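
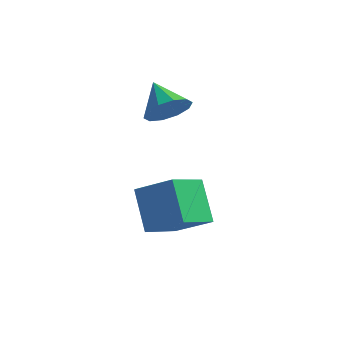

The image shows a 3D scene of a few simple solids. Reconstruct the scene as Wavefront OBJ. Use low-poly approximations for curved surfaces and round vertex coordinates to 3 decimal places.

v -1.268 2.161 -1.096
v -0.891 1.748 -0.16
v -2.272 3.219 -0.224
v -0.496 2.266 -0.334
v -0.396 2.743 -0.798
v -0.629 2.999 -1.376
v -1.106 2.934 -1.847
v -1.645 2.574 -2.032
v -2.039 2.056 -1.859
v -2.139 1.579 -1.394
v -1.906 1.323 -0.816
v -1.429 1.388 -0.345
v -0.533 -0.554 -4.005
v -1.233 -2.235 -3
v 1.07 -0.625 -3.007
v 0.37 -2.306 -2.002
v 0.33 -1.794 -5.478
v -0.37 -3.475 -4.473
v 1.933 -1.865 -4.48
v 1.233 -3.546 -3.475
f 2 1 4
f 2 4 3
f 4 1 5
f 4 5 3
f 5 1 6
f 5 6 3
f 6 1 7
f 6 7 3
f 7 1 8
f 7 8 3
f 8 1 9
f 8 9 3
f 9 1 10
f 9 10 3
f 10 1 11
f 10 11 3
f 11 1 12
f 11 12 3
f 12 1 2
f 12 2 3
f 14 16 13
f 17 14 13
f 13 16 15
f 15 17 13
f 14 20 16
f 18 14 17
f 18 20 14
f 16 20 15
f 19 17 15
f 15 20 19
f 19 18 17
f 20 18 19



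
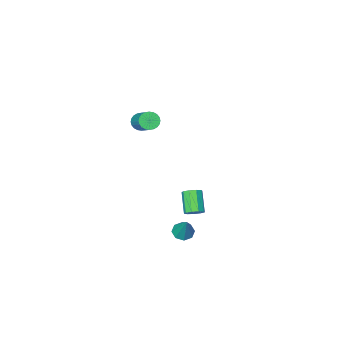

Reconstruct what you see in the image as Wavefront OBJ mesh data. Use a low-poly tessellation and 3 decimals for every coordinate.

v -0.717 -1.217 -4.277
v -0.128 -1.253 -4.056
v -0.594 -2.3 -2.983
v -1.183 -2.263 -3.203
v -0.344 -0.944 -3.849
v -0.81 -1.99 -2.775
v -0.735 -0.762 -3.841
v -1.201 -1.809 -2.768
v -1.117 -0.793 -4.037
v -1.583 -1.84 -2.964
v -1.312 -1.022 -4.345
v -1.778 -2.069 -3.272
v -1.229 -1.342 -4.622
v -1.695 -2.389 -3.548
v -0.906 -1.604 -4.736
v -1.372 -2.65 -3.663
v -0.495 -1.684 -4.636
v -0.961 -2.731 -3.563
v -0.187 -1.546 -4.367
v -0.653 -2.592 -3.294
v 0.848 0.067 -4.418
v 1.48 0.245 -4.629
v 1.132 0.933 -2.842
v 1.115 0.603 -4.761
v 0.593 0.647 -4.691
v 0.221 0.351 -4.461
v 0.216 -0.112 -4.206
v 0.582 -0.469 -4.075
v 1.103 -0.513 -4.144
v 1.476 -0.217 -4.374
v 1.485 -3.617 3.289
v 1.887 -3.381 2.85
v 2.296 -1.728 4.112
v 1.895 -1.963 4.551
v 1.671 -3.275 2.781
v 2.081 -1.622 4.043
v 1.428 -3.221 2.789
v 1.837 -1.568 4.052
v 1.193 -3.227 2.874
v 1.602 -1.574 4.136
v 1.002 -3.293 3.021
v 1.412 -1.639 4.284
v 0.885 -3.407 3.21
v 1.295 -1.754 4.472
v 0.86 -3.554 3.41
v 1.27 -1.901 4.673
v 0.929 -3.71 3.592
v 1.339 -2.057 4.855
v 1.084 -3.852 3.728
v 1.493 -2.199 4.99
v 1.299 -3.958 3.797
v 1.709 -2.305 5.059
v 1.543 -4.012 3.788
v 1.952 -2.359 5.051
v 1.778 -4.006 3.704
v 2.187 -2.353 4.966
v 1.968 -3.941 3.556
v 2.378 -2.287 4.819
v 2.085 -3.826 3.368
v 2.495 -2.173 4.63
v 2.11 -3.679 3.167
v 2.52 -2.026 4.43
v 2.041 -3.523 2.985
v 2.451 -1.87 4.248
f 2 1 5
f 2 5 3
f 3 5 6
f 3 6 4
f 5 1 7
f 5 7 6
f 6 7 8
f 6 8 4
f 7 1 9
f 7 9 8
f 8 9 10
f 8 10 4
f 9 1 11
f 9 11 10
f 10 11 12
f 10 12 4
f 11 1 13
f 11 13 12
f 12 13 14
f 12 14 4
f 13 1 15
f 13 15 14
f 14 15 16
f 14 16 4
f 15 1 17
f 15 17 16
f 16 17 18
f 16 18 4
f 17 1 19
f 17 19 18
f 18 19 20
f 18 20 4
f 19 1 2
f 19 2 20
f 20 2 3
f 20 3 4
f 22 21 24
f 22 24 23
f 24 21 25
f 24 25 23
f 25 21 26
f 25 26 23
f 26 21 27
f 26 27 23
f 27 21 28
f 27 28 23
f 28 21 29
f 28 29 23
f 29 21 30
f 29 30 23
f 30 21 22
f 30 22 23
f 32 31 35
f 32 35 33
f 33 35 36
f 33 36 34
f 35 31 37
f 35 37 36
f 36 37 38
f 36 38 34
f 37 31 39
f 37 39 38
f 38 39 40
f 38 40 34
f 39 31 41
f 39 41 40
f 40 41 42
f 40 42 34
f 41 31 43
f 41 43 42
f 42 43 44
f 42 44 34
f 43 31 45
f 43 45 44
f 44 45 46
f 44 46 34
f 45 31 47
f 45 47 46
f 46 47 48
f 46 48 34
f 47 31 49
f 47 49 48
f 48 49 50
f 48 50 34
f 49 31 51
f 49 51 50
f 50 51 52
f 50 52 34
f 51 31 53
f 51 53 52
f 52 53 54
f 52 54 34
f 53 31 55
f 53 55 54
f 54 55 56
f 54 56 34
f 55 31 57
f 55 57 56
f 56 57 58
f 56 58 34
f 57 31 59
f 57 59 58
f 58 59 60
f 58 60 34
f 59 31 61
f 59 61 60
f 60 61 62
f 60 62 34
f 61 31 63
f 61 63 62
f 62 63 64
f 62 64 34
f 63 31 32
f 63 32 64
f 64 32 33
f 64 33 34



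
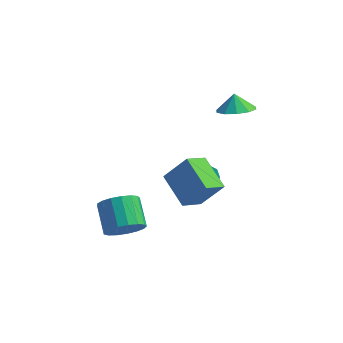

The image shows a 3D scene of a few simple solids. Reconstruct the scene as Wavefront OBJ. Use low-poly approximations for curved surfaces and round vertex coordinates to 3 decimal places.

v 3.583 -3.328 -0.608
v 2.195 -2.117 0.198
v 4.152 -2.227 -1.281
v 2.765 -1.017 -0.475
v 4.675 -3.023 0.815
v 3.288 -1.813 1.621
v 5.245 -1.923 0.142
v 3.857 -0.712 0.948
v 2.607 0.422 -1.681
v 3.036 0.63 -2.299
v 4.282 -0.094 -1.676
v 3.853 -0.302 -1.059
v 3.066 1.006 -1.921
v 4.312 0.281 -1.298
v 2.881 1.108 -1.431
v 4.127 0.384 -0.808
v 2.568 0.89 -1.058
v 3.814 0.166 -0.436
v 2.273 0.453 -0.977
v 3.519 -0.272 -0.355
v 2.134 0.001 -1.225
v 3.381 -0.723 -0.603
v 2.217 -0.254 -1.687
v 3.463 -0.978 -1.064
v 2.482 -0.192 -2.146
v 3.728 -0.916 -1.523
v 2.806 0.157 -2.387
v 4.052 -0.567 -1.765
v 0.508 -3.044 -3.747
v 0.86 -3.505 -2.824
v 0.044 -2.257 -1.89
v -0.308 -1.796 -2.813
v 1.237 -3.167 -2.947
v 0.422 -1.918 -2.012
v 1.448 -2.8 -3.252
v 0.632 -1.552 -2.318
v 1.443 -2.49 -3.672
v 0.628 -1.241 -2.737
v 1.224 -2.306 -4.108
v 0.409 -1.058 -3.174
v 0.841 -2.292 -4.462
v 0.025 -1.043 -3.528
v 0.382 -2.45 -4.652
v -0.434 -1.201 -3.718
v -0.049 -2.744 -4.635
v -0.865 -1.495 -3.7
v -0.352 -3.107 -4.414
v -1.168 -1.858 -3.48
v -0.458 -3.455 -4.041
v -1.274 -2.207 -3.107
v -0.343 -3.71 -3.6
v -1.158 -2.461 -2.666
v -0.033 -3.812 -3.193
v -0.848 -2.563 -2.259
v 0.401 -3.738 -2.913
v -0.415 -2.489 -1.979
v 4.082 3.62 1.258
v 5.101 3.711 1.496
v 3.838 4 2.162
v 4.911 4.262 1.212
v 4.405 4.569 0.946
v 3.775 4.513 0.799
v 3.263 4.115 0.828
v 3.063 3.529 1.021
v 3.253 2.977 1.305
v 3.76 2.671 1.571
v 4.389 2.727 1.718
v 4.902 3.124 1.689
f 2 4 1
f 5 2 1
f 1 4 3
f 3 5 1
f 2 8 4
f 6 2 5
f 6 8 2
f 4 8 3
f 7 5 3
f 3 8 7
f 7 6 5
f 8 6 7
f 10 9 13
f 10 13 11
f 11 13 14
f 11 14 12
f 13 9 15
f 13 15 14
f 14 15 16
f 14 16 12
f 15 9 17
f 15 17 16
f 16 17 18
f 16 18 12
f 17 9 19
f 17 19 18
f 18 19 20
f 18 20 12
f 19 9 21
f 19 21 20
f 20 21 22
f 20 22 12
f 21 9 23
f 21 23 22
f 22 23 24
f 22 24 12
f 23 9 25
f 23 25 24
f 24 25 26
f 24 26 12
f 25 9 27
f 25 27 26
f 26 27 28
f 26 28 12
f 27 9 10
f 27 10 28
f 28 10 11
f 28 11 12
f 30 29 33
f 30 33 31
f 31 33 34
f 31 34 32
f 33 29 35
f 33 35 34
f 34 35 36
f 34 36 32
f 35 29 37
f 35 37 36
f 36 37 38
f 36 38 32
f 37 29 39
f 37 39 38
f 38 39 40
f 38 40 32
f 39 29 41
f 39 41 40
f 40 41 42
f 40 42 32
f 41 29 43
f 41 43 42
f 42 43 44
f 42 44 32
f 43 29 45
f 43 45 44
f 44 45 46
f 44 46 32
f 45 29 47
f 45 47 46
f 46 47 48
f 46 48 32
f 47 29 49
f 47 49 48
f 48 49 50
f 48 50 32
f 49 29 51
f 49 51 50
f 50 51 52
f 50 52 32
f 51 29 53
f 51 53 52
f 52 53 54
f 52 54 32
f 53 29 55
f 53 55 54
f 54 55 56
f 54 56 32
f 55 29 30
f 55 30 56
f 56 30 31
f 56 31 32
f 58 57 60
f 58 60 59
f 60 57 61
f 60 61 59
f 61 57 62
f 61 62 59
f 62 57 63
f 62 63 59
f 63 57 64
f 63 64 59
f 64 57 65
f 64 65 59
f 65 57 66
f 65 66 59
f 66 57 67
f 66 67 59
f 67 57 68
f 67 68 59
f 68 57 58
f 68 58 59



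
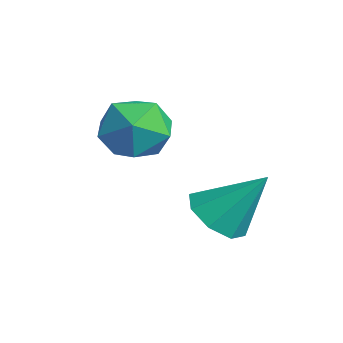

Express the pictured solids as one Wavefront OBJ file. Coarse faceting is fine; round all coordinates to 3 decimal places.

v 0.178 3.633 -4.208
v 0.697 3.279 -4.163
v 0.582 4.347 -3.252
v 0.753 3.651 -4.464
v 0.473 4.012 -4.616
v 0.019 4.152 -4.528
v -0.341 3.987 -4.253
v -0.397 3.615 -3.952
v -0.117 3.254 -3.8
v 0.337 3.114 -3.888
v -1.573 3.479 -2.792
v -1.312 3.111 -2.197
v -1.588 2.449 -3.423
v -1.327 2.081 -2.828
v -2.02 2.357 -2.821
v -2.011 2.994 -2.432
v -0.889 2.566 -3.188
v -0.88 3.203 -2.799
v -0.889 2.547 -2.442
v -1.589 2.418 -2.215
v -1.311 3.142 -3.405
v -2.011 3.013 -3.178
f 2 1 4
f 2 4 3
f 4 1 5
f 4 5 3
f 5 1 6
f 5 6 3
f 6 1 7
f 6 7 3
f 7 1 8
f 7 8 3
f 8 1 9
f 8 9 3
f 9 1 10
f 9 10 3
f 10 1 2
f 10 2 3
f 11 22 16
f 11 16 12
f 11 12 18
f 11 18 21
f 11 21 22
f 12 16 20
f 16 22 15
f 22 21 13
f 21 18 17
f 18 12 19
f 14 20 15
f 14 15 13
f 14 13 17
f 14 17 19
f 14 19 20
f 15 20 16
f 13 15 22
f 17 13 21
f 19 17 18
f 20 19 12



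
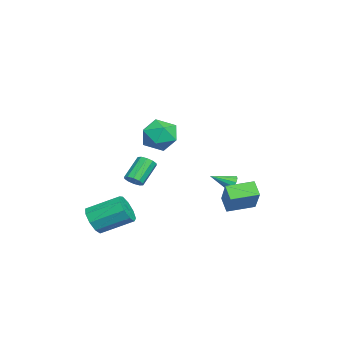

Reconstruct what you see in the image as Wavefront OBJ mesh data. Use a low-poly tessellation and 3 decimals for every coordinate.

v -1.778 -2.481 -2.372
v -1.327 -2.104 -2.174
v -2.392 -1.462 -0.971
v -2.842 -1.839 -1.168
v -1.524 -1.92 -2.447
v -2.589 -1.278 -1.243
v -1.818 -1.951 -2.69
v -2.883 -1.309 -1.487
v -2.097 -2.184 -2.812
v -3.161 -1.542 -1.609
v -2.254 -2.531 -2.766
v -3.318 -1.889 -1.563
v -2.228 -2.858 -2.569
v -3.293 -2.216 -1.366
v -2.031 -3.042 -2.297
v -3.096 -2.4 -1.093
v -1.737 -3.011 -2.053
v -2.802 -2.369 -0.85
v -1.459 -2.778 -1.931
v -2.523 -2.136 -0.728
v -1.302 -2.431 -1.977
v -2.366 -1.789 -0.774
v 1.76 0.302 3.179
v 2.786 -0.257 3.327
v 1.334 -0.863 1.733
v 2.36 -1.422 1.881
v 1.512 -1.523 2.692
v 1.775 -0.803 3.586
v 2.345 -0.317 1.474
v 2.608 0.403 2.368
v 3.147 -0.64 2.273
v 2.633 -1.385 3.026
v 1.487 0.265 2.034
v 0.973 -0.48 2.787
v 3.563 -3.985 -3.413
v 4.13 -4.311 -2.711
v 4.023 -2.462 -1.764
v 3.457 -2.135 -2.467
v 4.495 -4.046 -3.188
v 4.388 -2.197 -2.242
v 4.423 -3.752 -3.771
v 4.317 -1.903 -2.825
v 3.95 -3.567 -4.186
v 3.843 -1.718 -3.24
v 3.295 -3.577 -4.24
v 3.189 -1.728 -3.294
v 2.766 -3.778 -3.907
v 2.66 -1.929 -2.961
v 2.61 -4.076 -3.342
v 2.504 -2.226 -2.396
v 2.9 -4.331 -2.811
v 2.794 -2.481 -1.865
v 3.5 -4.424 -2.562
v 3.394 -2.575 -1.616
v -2.658 3.044 -2.663
v -2.153 3.014 -2.967
v -2.342 1.796 -2.017
v -2.084 3.177 -2.686
v -2.196 3.298 -2.397
v -2.455 3.338 -2.193
v -2.779 3.285 -2.138
v -3.064 3.155 -2.249
v -3.22 2.99 -2.492
v -3.198 2.842 -2.789
v -3.004 2.758 -3.046
v -2.7 2.765 -3.181
v -2.383 2.86 -3.152
v -1.274 2.528 -3.328
v 0.196 2.856 -1.821
v -1.841 4.095 -3.115
v -0.371 4.423 -1.608
v -0.589 2.877 -4.072
v 0.881 3.205 -2.565
v -1.156 4.444 -3.859
v 0.314 4.772 -2.352
f 2 1 5
f 2 5 3
f 3 5 6
f 3 6 4
f 5 1 7
f 5 7 6
f 6 7 8
f 6 8 4
f 7 1 9
f 7 9 8
f 8 9 10
f 8 10 4
f 9 1 11
f 9 11 10
f 10 11 12
f 10 12 4
f 11 1 13
f 11 13 12
f 12 13 14
f 12 14 4
f 13 1 15
f 13 15 14
f 14 15 16
f 14 16 4
f 15 1 17
f 15 17 16
f 16 17 18
f 16 18 4
f 17 1 19
f 17 19 18
f 18 19 20
f 18 20 4
f 19 1 21
f 19 21 20
f 20 21 22
f 20 22 4
f 21 1 2
f 21 2 22
f 22 2 3
f 22 3 4
f 23 34 28
f 23 28 24
f 23 24 30
f 23 30 33
f 23 33 34
f 24 28 32
f 28 34 27
f 34 33 25
f 33 30 29
f 30 24 31
f 26 32 27
f 26 27 25
f 26 25 29
f 26 29 31
f 26 31 32
f 27 32 28
f 25 27 34
f 29 25 33
f 31 29 30
f 32 31 24
f 36 35 39
f 36 39 37
f 37 39 40
f 37 40 38
f 39 35 41
f 39 41 40
f 40 41 42
f 40 42 38
f 41 35 43
f 41 43 42
f 42 43 44
f 42 44 38
f 43 35 45
f 43 45 44
f 44 45 46
f 44 46 38
f 45 35 47
f 45 47 46
f 46 47 48
f 46 48 38
f 47 35 49
f 47 49 48
f 48 49 50
f 48 50 38
f 49 35 51
f 49 51 50
f 50 51 52
f 50 52 38
f 51 35 53
f 51 53 52
f 52 53 54
f 52 54 38
f 53 35 36
f 53 36 54
f 54 36 37
f 54 37 38
f 56 55 58
f 56 58 57
f 58 55 59
f 58 59 57
f 59 55 60
f 59 60 57
f 60 55 61
f 60 61 57
f 61 55 62
f 61 62 57
f 62 55 63
f 62 63 57
f 63 55 64
f 63 64 57
f 64 55 65
f 64 65 57
f 65 55 66
f 65 66 57
f 66 55 67
f 66 67 57
f 67 55 56
f 67 56 57
f 69 71 68
f 72 69 68
f 68 71 70
f 70 72 68
f 69 75 71
f 73 69 72
f 73 75 69
f 71 75 70
f 74 72 70
f 70 75 74
f 74 73 72
f 75 73 74



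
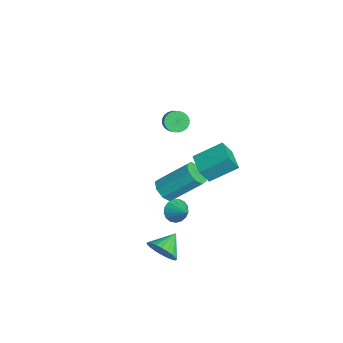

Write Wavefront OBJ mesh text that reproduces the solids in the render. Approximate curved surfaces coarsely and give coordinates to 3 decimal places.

v 2.667 -3.594 -0.068
v 3.091 -3.701 -0.628
v 3.633 -3.206 0.588
v 2.987 -3.38 -0.665
v 2.81 -3.108 -0.565
v 2.6 -2.947 -0.352
v 2.405 -2.934 -0.073
v 2.271 -3.073 0.206
v 2.228 -3.331 0.423
v 2.285 -3.649 0.528
v 2.43 -3.955 0.495
v 2.629 -4.178 0.334
v 2.837 -4.267 0.081
v 3.006 -4.202 -0.207
v 3.098 -3.998 -0.462
v -4.41 -2.056 0.737
v -3.974 -2.06 0.215
v -3.154 -2.109 0.901
v -3.59 -2.104 1.423
v -3.997 -1.8 0.261
v -3.177 -1.849 0.947
v -4.083 -1.579 0.38
v -3.263 -1.627 1.065
v -4.219 -1.43 0.552
v -3.398 -1.479 1.238
v -4.383 -1.376 0.753
v -3.563 -1.425 1.439
v -4.552 -1.426 0.952
v -3.732 -1.475 1.637
v -4.699 -1.572 1.118
v -3.879 -1.621 1.803
v -4.803 -1.791 1.226
v -3.982 -1.84 1.911
v -4.846 -2.051 1.259
v -4.026 -2.1 1.945
v -4.823 -2.311 1.213
v -4.003 -2.36 1.899
v -4.737 -2.533 1.095
v -3.917 -2.581 1.78
v -4.602 -2.681 0.922
v -3.781 -2.73 1.608
v -4.437 -2.735 0.721
v -3.617 -2.784 1.407
v -4.268 -2.685 0.523
v -3.448 -2.734 1.208
v -4.121 -2.539 0.357
v -3.301 -2.588 1.042
v -4.018 -2.32 0.249
v -3.197 -2.369 0.934
v 2.921 -4.414 -3.066
v 3.388 -4.515 -2.28
v 2.159 -3.486 -2.494
v 3.579 -4.258 -2.442
v 3.67 -4.025 -2.699
v 3.647 -3.851 -3.012
v 3.513 -3.762 -3.334
v 3.289 -3.773 -3.614
v 3.01 -3.882 -3.811
v 2.717 -4.071 -3.895
v 2.454 -4.313 -3.852
v 2.264 -4.57 -3.69
v 2.173 -4.803 -3.433
v 2.196 -4.977 -3.119
v 2.329 -5.065 -2.798
v 2.553 -5.054 -2.518
v 2.833 -4.946 -2.321
v 3.126 -4.756 -2.237
v 0.537 -3.715 -0.329
v 1.245 -3.97 -0.225
v 1.612 -2.359 1.214
v 0.903 -2.105 1.109
v 1.21 -3.579 -0.654
v 1.577 -1.968 0.784
v 0.781 -3.268 -0.893
v 1.147 -1.657 0.546
v 0.208 -3.219 -0.801
v 0.575 -1.608 0.637
v -0.172 -3.461 -0.434
v 0.195 -1.85 1.005
v -0.137 -3.852 -0.004
v 0.23 -2.241 1.434
v 0.293 -4.163 0.234
v 0.659 -2.552 1.673
v 0.865 -4.212 0.143
v 1.232 -2.601 1.581
v 2.305 -2.163 3.016
v 2.403 -2.692 3.941
v 2.363 -0.668 3.865
v 2.462 -1.198 4.79
v 3.598 -2.142 2.89
v 3.697 -2.672 3.815
v 3.657 -0.648 3.739
v 3.755 -1.177 4.664
f 2 1 4
f 2 4 3
f 4 1 5
f 4 5 3
f 5 1 6
f 5 6 3
f 6 1 7
f 6 7 3
f 7 1 8
f 7 8 3
f 8 1 9
f 8 9 3
f 9 1 10
f 9 10 3
f 10 1 11
f 10 11 3
f 11 1 12
f 11 12 3
f 12 1 13
f 12 13 3
f 13 1 14
f 13 14 3
f 14 1 15
f 14 15 3
f 15 1 2
f 15 2 3
f 17 16 20
f 17 20 18
f 18 20 21
f 18 21 19
f 20 16 22
f 20 22 21
f 21 22 23
f 21 23 19
f 22 16 24
f 22 24 23
f 23 24 25
f 23 25 19
f 24 16 26
f 24 26 25
f 25 26 27
f 25 27 19
f 26 16 28
f 26 28 27
f 27 28 29
f 27 29 19
f 28 16 30
f 28 30 29
f 29 30 31
f 29 31 19
f 30 16 32
f 30 32 31
f 31 32 33
f 31 33 19
f 32 16 34
f 32 34 33
f 33 34 35
f 33 35 19
f 34 16 36
f 34 36 35
f 35 36 37
f 35 37 19
f 36 16 38
f 36 38 37
f 37 38 39
f 37 39 19
f 38 16 40
f 38 40 39
f 39 40 41
f 39 41 19
f 40 16 42
f 40 42 41
f 41 42 43
f 41 43 19
f 42 16 44
f 42 44 43
f 43 44 45
f 43 45 19
f 44 16 46
f 44 46 45
f 45 46 47
f 45 47 19
f 46 16 48
f 46 48 47
f 47 48 49
f 47 49 19
f 48 16 17
f 48 17 49
f 49 17 18
f 49 18 19
f 51 50 53
f 51 53 52
f 53 50 54
f 53 54 52
f 54 50 55
f 54 55 52
f 55 50 56
f 55 56 52
f 56 50 57
f 56 57 52
f 57 50 58
f 57 58 52
f 58 50 59
f 58 59 52
f 59 50 60
f 59 60 52
f 60 50 61
f 60 61 52
f 61 50 62
f 61 62 52
f 62 50 63
f 62 63 52
f 63 50 64
f 63 64 52
f 64 50 65
f 64 65 52
f 65 50 66
f 65 66 52
f 66 50 67
f 66 67 52
f 67 50 51
f 67 51 52
f 69 68 72
f 69 72 70
f 70 72 73
f 70 73 71
f 72 68 74
f 72 74 73
f 73 74 75
f 73 75 71
f 74 68 76
f 74 76 75
f 75 76 77
f 75 77 71
f 76 68 78
f 76 78 77
f 77 78 79
f 77 79 71
f 78 68 80
f 78 80 79
f 79 80 81
f 79 81 71
f 80 68 82
f 80 82 81
f 81 82 83
f 81 83 71
f 82 68 84
f 82 84 83
f 83 84 85
f 83 85 71
f 84 68 69
f 84 69 85
f 85 69 70
f 85 70 71
f 87 89 86
f 90 87 86
f 86 89 88
f 88 90 86
f 87 93 89
f 91 87 90
f 91 93 87
f 89 93 88
f 92 90 88
f 88 93 92
f 92 91 90
f 93 91 92



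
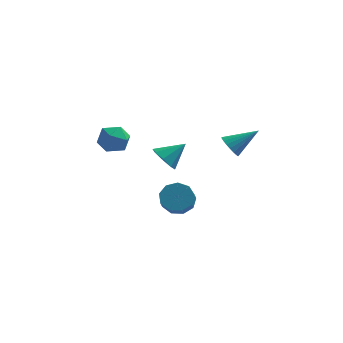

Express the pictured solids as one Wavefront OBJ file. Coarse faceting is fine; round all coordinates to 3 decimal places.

v -0.708 1.05 -3.134
v 0.135 1.174 -3.019
v 0.151 0.435 -2.331
v -0.692 0.31 -2.446
v -0.171 1.513 -2.648
v -0.155 0.774 -1.96
v -0.728 1.635 -2.504
v -0.712 0.896 -1.816
v -1.276 1.483 -2.655
v -1.26 0.744 -1.967
v -1.558 1.128 -3.03
v -1.542 0.389 -2.342
v -1.442 0.737 -3.454
v -1.427 -0.003 -2.766
v -0.983 0.491 -3.728
v -0.967 -0.248 -3.04
v -0.395 0.508 -3.724
v -0.379 -0.232 -3.036
v 0.047 0.777 -3.444
v 0.062 0.038 -2.756
v 1.973 -1.623 2.285
v 2.303 -1.457 1.738
v 3.227 -1.177 3.175
v 2.175 -1.222 1.801
v 2.012 -1.057 1.948
v 1.842 -0.99 2.153
v 1.695 -1.032 2.381
v 1.597 -1.176 2.592
v 1.563 -1.398 2.751
v 1.6 -1.658 2.829
v 1.702 -1.913 2.813
v 1.851 -2.117 2.706
v 2.021 -2.236 2.526
v 2.182 -2.249 2.305
v 2.308 -2.153 2.08
v 2.376 -1.966 1.891
v 2.374 -1.72 1.77
v -4.461 1.854 1.133
v -3.957 2.513 0.773
v -3.843 0.887 0.227
v -3.339 1.546 -0.133
v -3.186 1.272 0.715
v -3.569 1.87 1.275
v -4.231 1.53 -0.275
v -4.614 2.128 0.285
v -3.815 2.313 -0.097
v -3.169 2.153 0.515
v -4.631 1.247 0.485
v -3.985 1.087 1.097
v -1.349 0.633 -0.09
v -0.784 0.37 -0.592
v -0.371 1.127 0.75
v -0.964 0.942 -0.72
v -1.368 1.333 -0.478
v -1.762 1.314 -0.009
v -1.913 0.896 0.413
v -1.734 0.325 0.54
v -1.329 -0.066 0.298
v -0.936 -0.047 -0.171
f 2 1 5
f 2 5 3
f 3 5 6
f 3 6 4
f 5 1 7
f 5 7 6
f 6 7 8
f 6 8 4
f 7 1 9
f 7 9 8
f 8 9 10
f 8 10 4
f 9 1 11
f 9 11 10
f 10 11 12
f 10 12 4
f 11 1 13
f 11 13 12
f 12 13 14
f 12 14 4
f 13 1 15
f 13 15 14
f 14 15 16
f 14 16 4
f 15 1 17
f 15 17 16
f 16 17 18
f 16 18 4
f 17 1 19
f 17 19 18
f 18 19 20
f 18 20 4
f 19 1 2
f 19 2 20
f 20 2 3
f 20 3 4
f 22 21 24
f 22 24 23
f 24 21 25
f 24 25 23
f 25 21 26
f 25 26 23
f 26 21 27
f 26 27 23
f 27 21 28
f 27 28 23
f 28 21 29
f 28 29 23
f 29 21 30
f 29 30 23
f 30 21 31
f 30 31 23
f 31 21 32
f 31 32 23
f 32 21 33
f 32 33 23
f 33 21 34
f 33 34 23
f 34 21 35
f 34 35 23
f 35 21 36
f 35 36 23
f 36 21 37
f 36 37 23
f 37 21 22
f 37 22 23
f 38 49 43
f 38 43 39
f 38 39 45
f 38 45 48
f 38 48 49
f 39 43 47
f 43 49 42
f 49 48 40
f 48 45 44
f 45 39 46
f 41 47 42
f 41 42 40
f 41 40 44
f 41 44 46
f 41 46 47
f 42 47 43
f 40 42 49
f 44 40 48
f 46 44 45
f 47 46 39
f 51 50 53
f 51 53 52
f 53 50 54
f 53 54 52
f 54 50 55
f 54 55 52
f 55 50 56
f 55 56 52
f 56 50 57
f 56 57 52
f 57 50 58
f 57 58 52
f 58 50 59
f 58 59 52
f 59 50 51
f 59 51 52



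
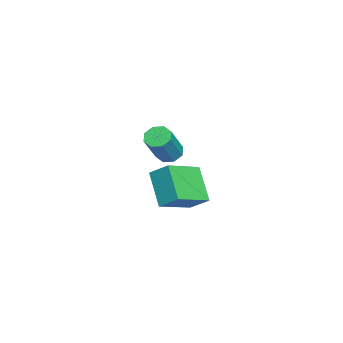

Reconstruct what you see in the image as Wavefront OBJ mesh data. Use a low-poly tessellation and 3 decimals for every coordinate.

v 1.655 4.154 0.004
v 0.361 3.52 1.419
v 2.004 5.068 0.733
v 0.71 4.434 2.148
v 3.13 2.946 0.812
v 1.836 2.312 2.227
v 3.479 3.86 1.541
v 2.185 3.226 2.956
v -3.733 2.427 0.68
v -3.175 2.732 0.341
v -1.95 2.338 2.001
v -2.507 2.033 2.34
v -3.464 3.094 0.64
v -2.239 2.7 2.3
v -3.91 3.065 0.963
v -2.685 2.671 2.622
v -4.252 2.662 1.12
v -3.027 2.268 2.779
v -4.29 2.122 1.019
v -3.065 1.728 2.679
v -4.001 1.76 0.72
v -2.776 1.366 2.38
v -3.555 1.789 0.398
v -2.33 1.395 2.057
v -3.213 2.192 0.241
v -1.988 1.798 1.9
f 2 4 1
f 5 2 1
f 1 4 3
f 3 5 1
f 2 8 4
f 6 2 5
f 6 8 2
f 4 8 3
f 7 5 3
f 3 8 7
f 7 6 5
f 8 6 7
f 10 9 13
f 10 13 11
f 11 13 14
f 11 14 12
f 13 9 15
f 13 15 14
f 14 15 16
f 14 16 12
f 15 9 17
f 15 17 16
f 16 17 18
f 16 18 12
f 17 9 19
f 17 19 18
f 18 19 20
f 18 20 12
f 19 9 21
f 19 21 20
f 20 21 22
f 20 22 12
f 21 9 23
f 21 23 22
f 22 23 24
f 22 24 12
f 23 9 25
f 23 25 24
f 24 25 26
f 24 26 12
f 25 9 10
f 25 10 26
f 26 10 11
f 26 11 12



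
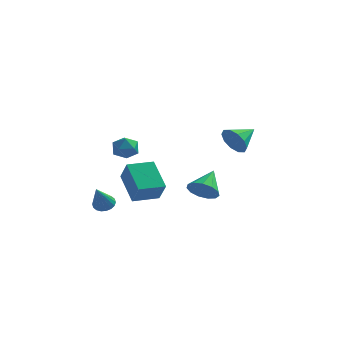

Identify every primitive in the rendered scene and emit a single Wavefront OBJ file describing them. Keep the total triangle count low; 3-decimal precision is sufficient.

v -2.655 1.091 -3.505
v -3.72 2.51 -2.255
v -3.215 1.765 -4.747
v -4.28 3.184 -3.497
v -1.36 2.096 -3.543
v -2.425 3.515 -2.293
v -1.92 2.77 -4.785
v -2.985 4.189 -3.535
v 2.222 -4.281 -0.863
v 3.071 -4.543 -0.717
v 2.478 -2.939 0.063
v 3.08 -4.257 -1.135
v 2.817 -3.977 -1.467
v 2.365 -3.795 -1.607
v 1.868 -3.766 -1.511
v 1.483 -3.901 -1.209
v 1.333 -4.157 -0.797
v 1.466 -4.452 -0.406
v 1.838 -4.692 -0.161
v 2.333 -4.802 -0.138
v 2.792 -4.747 -0.345
v -3.694 3.573 -1.259
v -3.253 3.143 -0.656
v -4.467 2.437 -1.504
v -4.026 2.007 -0.901
v -4.557 2.647 -0.673
v -4.079 3.349 -0.521
v -3.641 2.231 -1.639
v -3.163 2.933 -1.487
v -3.22 2.314 -0.89
v -3.786 2.57 -0.293
v -3.934 3.01 -1.867
v -4.5 3.266 -1.27
v -3.572 -2.536 -3.11
v -3.065 -2.238 -2.858
v -3.668 -3.624 -1.63
v -3.284 -2.085 -2.76
v -3.56 -2.021 -2.731
v -3.838 -2.059 -2.777
v -4.064 -2.192 -2.89
v -4.192 -2.393 -3.046
v -4.197 -2.622 -3.214
v -4.079 -2.834 -3.363
v -3.86 -2.988 -3.461
v -3.584 -3.051 -3.49
v -3.305 -3.013 -3.443
v -3.08 -2.88 -3.331
v -2.951 -2.679 -3.175
v -2.946 -2.45 -3.006
v 3.371 -2.148 1.974
v 3.957 -2.265 1.274
v 4.189 -0.992 2.466
v 3.55 -1.905 1.105
v 3.075 -1.638 1.267
v 2.713 -1.566 1.7
v 2.602 -1.716 2.237
v 2.785 -2.031 2.673
v 3.191 -2.391 2.843
v 3.666 -2.658 2.68
v 4.028 -2.73 2.248
v 4.139 -2.58 1.711
f 2 4 1
f 5 2 1
f 1 4 3
f 3 5 1
f 2 8 4
f 6 2 5
f 6 8 2
f 4 8 3
f 7 5 3
f 3 8 7
f 7 6 5
f 8 6 7
f 10 9 12
f 10 12 11
f 12 9 13
f 12 13 11
f 13 9 14
f 13 14 11
f 14 9 15
f 14 15 11
f 15 9 16
f 15 16 11
f 16 9 17
f 16 17 11
f 17 9 18
f 17 18 11
f 18 9 19
f 18 19 11
f 19 9 20
f 19 20 11
f 20 9 21
f 20 21 11
f 21 9 10
f 21 10 11
f 22 33 27
f 22 27 23
f 22 23 29
f 22 29 32
f 22 32 33
f 23 27 31
f 27 33 26
f 33 32 24
f 32 29 28
f 29 23 30
f 25 31 26
f 25 26 24
f 25 24 28
f 25 28 30
f 25 30 31
f 26 31 27
f 24 26 33
f 28 24 32
f 30 28 29
f 31 30 23
f 35 34 37
f 35 37 36
f 37 34 38
f 37 38 36
f 38 34 39
f 38 39 36
f 39 34 40
f 39 40 36
f 40 34 41
f 40 41 36
f 41 34 42
f 41 42 36
f 42 34 43
f 42 43 36
f 43 34 44
f 43 44 36
f 44 34 45
f 44 45 36
f 45 34 46
f 45 46 36
f 46 34 47
f 46 47 36
f 47 34 48
f 47 48 36
f 48 34 49
f 48 49 36
f 49 34 35
f 49 35 36
f 51 50 53
f 51 53 52
f 53 50 54
f 53 54 52
f 54 50 55
f 54 55 52
f 55 50 56
f 55 56 52
f 56 50 57
f 56 57 52
f 57 50 58
f 57 58 52
f 58 50 59
f 58 59 52
f 59 50 60
f 59 60 52
f 60 50 61
f 60 61 52
f 61 50 51
f 61 51 52



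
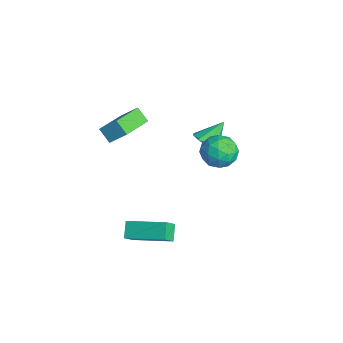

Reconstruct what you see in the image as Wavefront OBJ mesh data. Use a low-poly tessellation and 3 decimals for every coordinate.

v -2.764 2.082 0.484
v -1.977 2.343 0.471
v -3.116 3.198 1.576
v -2.281 2.626 0.084
v -2.812 2.654 -0.116
v -3.32 2.414 -0.035
v -3.569 2.02 0.289
v -3.44 1.654 0.704
v -2.996 1.489 1.016
v -2.443 1.601 1.08
v -2.04 1.938 0.864
v -2.773 -3.482 2.976
v -2.305 -2.702 3.863
v -4.2 -2 2.425
v -3.733 -1.22 3.311
v -2.147 -3.12 2.329
v -1.68 -2.34 3.215
v -3.575 -1.638 1.777
v -3.107 -0.858 2.664
v 2.512 -3.178 -1.184
v 2.906 -3.723 -0.485
v 1.805 -2.897 -0.566
v 2.2 -3.442 0.133
v 3.74 -1.478 -0.553
v 4.135 -2.023 0.146
v 3.034 -1.197 0.065
v 3.428 -1.742 0.764
v 0.358 2.295 3.385
v 0.887 2.175 2.521
v 1.213 1.065 4.079
v 1.742 0.945 3.215
v 1.875 1.782 3.783
v 1.347 2.542 3.354
v 0.753 0.698 3.246
v 0.225 1.458 2.817
v 1.131 1.188 2.435
v 1.825 1.858 2.767
v 0.275 1.382 3.833
v 0.969 2.052 4.165
v 0.548 2.343 2.892
v 1.552 0.897 3.708
v 1.631 1.389 4.042
v 1.942 1.318 3.534
v 0.818 2.558 3.382
v 1.129 2.488 2.874
v 1.71 2.257 3.616
v 0.971 0.752 3.726
v 1.282 0.682 3.218
v 0.158 1.922 3.066
v 0.469 1.851 2.558
v 0.39 0.983 2.984
v 1.002 1.692 2.334
v 1.504 0.97 2.742
v 0.923 0.824 2.76
v 0.612 1.271 2.508
v 1.41 2.086 2.529
v 1.912 1.363 2.937
v 1.991 1.855 3.271
v 1.68 2.301 3.019
v 1.553 1.506 2.479
v 0.188 1.877 3.663
v 0.69 1.154 4.071
v 0.42 0.939 3.581
v 0.109 1.385 3.329
v 0.596 2.27 3.858
v 1.098 1.548 4.266
v 1.488 1.969 4.092
v 1.177 2.416 3.84
v 0.547 1.734 4.121
f 2 1 4
f 2 4 3
f 4 1 5
f 4 5 3
f 5 1 6
f 5 6 3
f 6 1 7
f 6 7 3
f 7 1 8
f 7 8 3
f 8 1 9
f 8 9 3
f 9 1 10
f 9 10 3
f 10 1 11
f 10 11 3
f 11 1 2
f 11 2 3
f 13 15 12
f 16 13 12
f 12 15 14
f 14 16 12
f 13 19 15
f 17 13 16
f 17 19 13
f 15 19 14
f 18 16 14
f 14 19 18
f 18 17 16
f 19 17 18
f 21 23 20
f 24 21 20
f 20 23 22
f 22 24 20
f 21 27 23
f 25 21 24
f 25 27 21
f 23 27 22
f 26 24 22
f 22 27 26
f 26 25 24
f 27 25 26
f 28 65 44
f 65 39 68
f 44 68 33
f 65 68 44
f 28 44 40
f 44 33 45
f 40 45 29
f 44 45 40
f 28 40 49
f 40 29 50
f 49 50 35
f 40 50 49
f 28 49 61
f 49 35 64
f 61 64 38
f 49 64 61
f 28 61 65
f 61 38 69
f 65 69 39
f 61 69 65
f 29 45 56
f 45 33 59
f 56 59 37
f 45 59 56
f 33 68 46
f 68 39 67
f 46 67 32
f 68 67 46
f 39 69 66
f 69 38 62
f 66 62 30
f 69 62 66
f 38 64 63
f 64 35 51
f 63 51 34
f 64 51 63
f 35 50 55
f 50 29 52
f 55 52 36
f 50 52 55
f 31 57 43
f 57 37 58
f 43 58 32
f 57 58 43
f 31 43 41
f 43 32 42
f 41 42 30
f 43 42 41
f 31 41 48
f 41 30 47
f 48 47 34
f 41 47 48
f 31 48 53
f 48 34 54
f 53 54 36
f 48 54 53
f 31 53 57
f 53 36 60
f 57 60 37
f 53 60 57
f 32 58 46
f 58 37 59
f 46 59 33
f 58 59 46
f 30 42 66
f 42 32 67
f 66 67 39
f 42 67 66
f 34 47 63
f 47 30 62
f 63 62 38
f 47 62 63
f 36 54 55
f 54 34 51
f 55 51 35
f 54 51 55
f 37 60 56
f 60 36 52
f 56 52 29
f 60 52 56



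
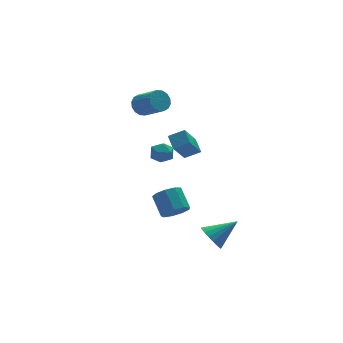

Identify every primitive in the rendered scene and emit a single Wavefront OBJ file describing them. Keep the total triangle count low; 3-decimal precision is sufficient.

v 2.867 -3.711 -4.009
v 3.279 -3.167 -4.626
v 4.493 -3.789 -2.991
v 3.123 -2.9 -4.357
v 2.917 -2.793 -4.02
v 2.701 -2.868 -3.68
v 2.518 -3.11 -3.406
v 2.404 -3.472 -3.251
v 2.381 -3.88 -3.246
v 2.455 -4.256 -3.392
v 2.61 -4.523 -3.66
v 2.816 -4.63 -3.997
v 3.032 -4.555 -4.337
v 3.215 -4.313 -4.612
v 3.33 -3.951 -4.767
v 3.352 -3.543 -4.772
v 2.158 4.546 2.592
v 2.547 4.263 1.964
v 3.171 2.952 2.941
v 2.782 3.234 3.568
v 2.808 4.521 2.144
v 3.432 3.21 3.121
v 2.896 4.786 2.443
v 3.52 3.475 3.42
v 2.785 4.986 2.782
v 3.409 3.675 3.759
v 2.507 5.068 3.07
v 3.131 3.757 4.047
v 2.135 5.01 3.23
v 2.759 3.699 4.207
v 1.769 4.828 3.219
v 2.393 3.517 4.196
v 1.508 4.57 3.039
v 2.132 3.259 4.016
v 1.42 4.305 2.74
v 2.044 2.994 3.717
v 1.531 4.105 2.401
v 2.155 2.794 3.378
v 1.809 4.023 2.113
v 2.433 2.712 3.09
v 2.181 4.081 1.953
v 2.805 2.77 2.93
v 2.203 -0.292 -3.836
v 3.103 -0.2 -3.93
v 3.078 1.024 -2.979
v 2.177 0.932 -2.884
v 2.808 0.133 -4.366
v 2.783 1.357 -3.415
v 2.23 0.267 -4.553
v 2.204 1.49 -3.602
v 1.639 0.139 -4.405
v 1.614 1.363 -3.454
v 1.312 -0.19 -3.99
v 1.286 1.034 -3.039
v 1.402 -0.567 -3.503
v 1.376 0.657 -2.552
v 1.866 -0.815 -3.171
v 1.841 0.409 -2.22
v 2.488 -0.818 -3.15
v 2.463 0.405 -2.199
v 2.977 -0.575 -3.45
v 2.951 0.648 -2.499
v 2.32 0.317 1.252
v 2.399 1.259 1.754
v 3.347 1.028 -0.245
v 3.426 1.97 0.256
v 3.234 -0.01 1.724
v 3.313 0.932 2.225
v 4.261 0.701 0.226
v 4.34 1.643 0.728
v 0.834 -0.194 1.602
v 1.586 -0.406 1.493
v 0.654 -1.214 2.347
v 1.406 -1.426 2.238
v 1.235 -0.782 2.661
v 1.346 -0.152 2.2
v 0.894 -1.468 1.64
v 1.005 -0.838 1.179
v 1.622 -1.193 1.516
v 1.834 -0.77 2.147
v 0.406 -0.85 1.693
v 0.618 -0.427 2.324
f 2 1 4
f 2 4 3
f 4 1 5
f 4 5 3
f 5 1 6
f 5 6 3
f 6 1 7
f 6 7 3
f 7 1 8
f 7 8 3
f 8 1 9
f 8 9 3
f 9 1 10
f 9 10 3
f 10 1 11
f 10 11 3
f 11 1 12
f 11 12 3
f 12 1 13
f 12 13 3
f 13 1 14
f 13 14 3
f 14 1 15
f 14 15 3
f 15 1 16
f 15 16 3
f 16 1 2
f 16 2 3
f 18 17 21
f 18 21 19
f 19 21 22
f 19 22 20
f 21 17 23
f 21 23 22
f 22 23 24
f 22 24 20
f 23 17 25
f 23 25 24
f 24 25 26
f 24 26 20
f 25 17 27
f 25 27 26
f 26 27 28
f 26 28 20
f 27 17 29
f 27 29 28
f 28 29 30
f 28 30 20
f 29 17 31
f 29 31 30
f 30 31 32
f 30 32 20
f 31 17 33
f 31 33 32
f 32 33 34
f 32 34 20
f 33 17 35
f 33 35 34
f 34 35 36
f 34 36 20
f 35 17 37
f 35 37 36
f 36 37 38
f 36 38 20
f 37 17 39
f 37 39 38
f 38 39 40
f 38 40 20
f 39 17 41
f 39 41 40
f 40 41 42
f 40 42 20
f 41 17 18
f 41 18 42
f 42 18 19
f 42 19 20
f 44 43 47
f 44 47 45
f 45 47 48
f 45 48 46
f 47 43 49
f 47 49 48
f 48 49 50
f 48 50 46
f 49 43 51
f 49 51 50
f 50 51 52
f 50 52 46
f 51 43 53
f 51 53 52
f 52 53 54
f 52 54 46
f 53 43 55
f 53 55 54
f 54 55 56
f 54 56 46
f 55 43 57
f 55 57 56
f 56 57 58
f 56 58 46
f 57 43 59
f 57 59 58
f 58 59 60
f 58 60 46
f 59 43 61
f 59 61 60
f 60 61 62
f 60 62 46
f 61 43 44
f 61 44 62
f 62 44 45
f 62 45 46
f 64 66 63
f 67 64 63
f 63 66 65
f 65 67 63
f 64 70 66
f 68 64 67
f 68 70 64
f 66 70 65
f 69 67 65
f 65 70 69
f 69 68 67
f 70 68 69
f 71 82 76
f 71 76 72
f 71 72 78
f 71 78 81
f 71 81 82
f 72 76 80
f 76 82 75
f 82 81 73
f 81 78 77
f 78 72 79
f 74 80 75
f 74 75 73
f 74 73 77
f 74 77 79
f 74 79 80
f 75 80 76
f 73 75 82
f 77 73 81
f 79 77 78
f 80 79 72



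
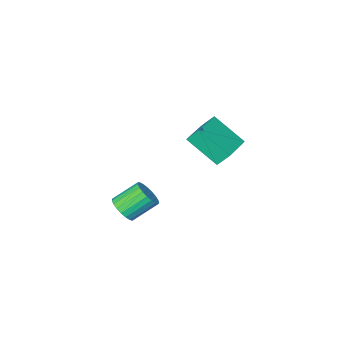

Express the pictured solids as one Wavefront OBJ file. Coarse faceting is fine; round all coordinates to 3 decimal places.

v 3.152 0.678 -3.511
v 3.596 0.706 -2.983
v 2.571 1.05 -2.141
v 2.128 1.022 -2.669
v 3.604 0.975 -3.083
v 2.58 1.319 -2.24
v 3.535 1.193 -3.256
v 2.51 1.536 -2.414
v 3.399 1.321 -3.474
v 2.374 1.665 -2.631
v 3.22 1.339 -3.698
v 2.196 1.683 -2.855
v 3.03 1.242 -3.89
v 2.006 1.586 -3.047
v 2.861 1.048 -4.016
v 1.837 1.391 -3.174
v 2.742 0.79 -4.055
v 1.718 1.133 -3.213
v 2.694 0.512 -4
v 1.67 0.856 -3.158
v 2.726 0.263 -3.861
v 1.701 0.607 -3.018
v 2.831 0.086 -3.661
v 1.806 0.43 -2.818
v 2.991 0.012 -3.435
v 1.967 0.355 -2.593
v 3.18 0.052 -3.222
v 2.155 0.396 -2.38
v 3.363 0.201 -3.06
v 2.339 0.545 -2.217
v 3.51 0.432 -2.975
v 2.486 0.776 -2.133
v -3.061 -0.615 -2.928
v -3.424 -0.187 -2.225
v -1.691 0.312 -2.785
v -2.054 0.74 -2.081
v -2.326 -1.88 -1.779
v -2.689 -1.452 -1.075
v -0.956 -0.953 -1.635
v -1.319 -0.525 -0.932
f 2 1 5
f 2 5 3
f 3 5 6
f 3 6 4
f 5 1 7
f 5 7 6
f 6 7 8
f 6 8 4
f 7 1 9
f 7 9 8
f 8 9 10
f 8 10 4
f 9 1 11
f 9 11 10
f 10 11 12
f 10 12 4
f 11 1 13
f 11 13 12
f 12 13 14
f 12 14 4
f 13 1 15
f 13 15 14
f 14 15 16
f 14 16 4
f 15 1 17
f 15 17 16
f 16 17 18
f 16 18 4
f 17 1 19
f 17 19 18
f 18 19 20
f 18 20 4
f 19 1 21
f 19 21 20
f 20 21 22
f 20 22 4
f 21 1 23
f 21 23 22
f 22 23 24
f 22 24 4
f 23 1 25
f 23 25 24
f 24 25 26
f 24 26 4
f 25 1 27
f 25 27 26
f 26 27 28
f 26 28 4
f 27 1 29
f 27 29 28
f 28 29 30
f 28 30 4
f 29 1 31
f 29 31 30
f 30 31 32
f 30 32 4
f 31 1 2
f 31 2 32
f 32 2 3
f 32 3 4
f 34 36 33
f 37 34 33
f 33 36 35
f 35 37 33
f 34 40 36
f 38 34 37
f 38 40 34
f 36 40 35
f 39 37 35
f 35 40 39
f 39 38 37
f 40 38 39



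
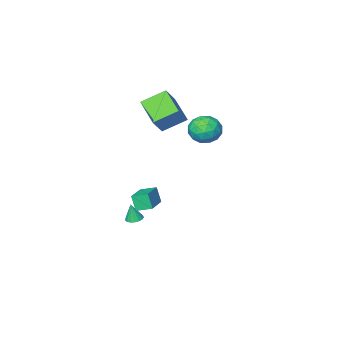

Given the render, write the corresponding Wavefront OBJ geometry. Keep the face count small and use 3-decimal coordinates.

v 1.948 -3.14 -4.16
v 2.401 -2.813 -4.197
v 2.132 -3.26 -2.98
v 2.202 -2.64 -4.148
v 1.944 -2.583 -4.102
v 1.688 -2.652 -4.069
v 1.491 -2.834 -4.057
v 1.398 -3.085 -4.069
v 1.432 -3.349 -4.101
v 1.584 -3.565 -4.147
v 1.82 -3.683 -4.196
v 2.085 -3.677 -4.236
v 2.318 -3.548 -4.259
v 2.467 -3.325 -4.26
v 2.497 -3.06 -4.237
v 3.577 0.783 -0.4
v 3.631 0.388 0.582
v 2.909 1.448 -0.096
v 2.963 1.053 0.886
v 4.777 1.827 -0.046
v 4.831 1.432 0.936
v 4.109 2.492 0.258
v 4.163 2.097 1.24
v -0.324 -5.104 3.402
v -1.713 -4.508 4.243
v -0.092 -3.333 2.527
v -1.482 -2.736 3.367
v 0.582 -4.644 4.573
v -0.808 -4.047 5.413
v 0.813 -2.872 3.697
v -0.576 -2.276 4.538
v -4.189 -3.164 1.263
v -3.164 -3.012 0.854
v -3.596 -4.568 2.226
v -2.571 -4.416 1.817
v -3.005 -3.672 2.524
v -3.371 -2.804 1.929
v -3.389 -4.776 1.151
v -3.755 -3.908 0.556
v -2.669 -4.008 0.785
v -2.432 -3.326 1.633
v -4.328 -4.254 1.447
v -4.091 -3.572 2.295
v -3.728 -2.965 0.974
v -3.032 -4.615 2.106
v -3.287 -4.178 2.522
v -2.684 -4.089 2.281
v -3.85 -2.842 1.606
v -3.247 -2.753 1.365
v -3.154 -3.141 2.347
v -3.513 -4.827 1.715
v -2.91 -4.738 1.474
v -4.076 -3.491 0.799
v -3.473 -3.402 0.558
v -3.606 -4.439 0.733
v -2.835 -3.461 0.693
v -2.487 -4.286 1.259
v -2.968 -4.498 0.868
v -3.183 -3.988 0.517
v -2.695 -3.06 1.191
v -2.347 -3.885 1.758
v -2.602 -3.448 2.173
v -2.817 -2.938 1.823
v -2.405 -3.646 1.151
v -4.413 -3.695 1.322
v -4.065 -4.52 1.889
v -3.943 -4.642 1.257
v -4.158 -4.132 0.907
v -4.273 -3.294 1.821
v -3.925 -4.119 2.387
v -3.577 -3.592 2.563
v -3.792 -3.082 2.212
v -4.355 -3.934 1.929
f 2 1 4
f 2 4 3
f 4 1 5
f 4 5 3
f 5 1 6
f 5 6 3
f 6 1 7
f 6 7 3
f 7 1 8
f 7 8 3
f 8 1 9
f 8 9 3
f 9 1 10
f 9 10 3
f 10 1 11
f 10 11 3
f 11 1 12
f 11 12 3
f 12 1 13
f 12 13 3
f 13 1 14
f 13 14 3
f 14 1 15
f 14 15 3
f 15 1 2
f 15 2 3
f 17 19 16
f 20 17 16
f 16 19 18
f 18 20 16
f 17 23 19
f 21 17 20
f 21 23 17
f 19 23 18
f 22 20 18
f 18 23 22
f 22 21 20
f 23 21 22
f 25 27 24
f 28 25 24
f 24 27 26
f 26 28 24
f 25 31 27
f 29 25 28
f 29 31 25
f 27 31 26
f 30 28 26
f 26 31 30
f 30 29 28
f 31 29 30
f 32 69 48
f 69 43 72
f 48 72 37
f 69 72 48
f 32 48 44
f 48 37 49
f 44 49 33
f 48 49 44
f 32 44 53
f 44 33 54
f 53 54 39
f 44 54 53
f 32 53 65
f 53 39 68
f 65 68 42
f 53 68 65
f 32 65 69
f 65 42 73
f 69 73 43
f 65 73 69
f 33 49 60
f 49 37 63
f 60 63 41
f 49 63 60
f 37 72 50
f 72 43 71
f 50 71 36
f 72 71 50
f 43 73 70
f 73 42 66
f 70 66 34
f 73 66 70
f 42 68 67
f 68 39 55
f 67 55 38
f 68 55 67
f 39 54 59
f 54 33 56
f 59 56 40
f 54 56 59
f 35 61 47
f 61 41 62
f 47 62 36
f 61 62 47
f 35 47 45
f 47 36 46
f 45 46 34
f 47 46 45
f 35 45 52
f 45 34 51
f 52 51 38
f 45 51 52
f 35 52 57
f 52 38 58
f 57 58 40
f 52 58 57
f 35 57 61
f 57 40 64
f 61 64 41
f 57 64 61
f 36 62 50
f 62 41 63
f 50 63 37
f 62 63 50
f 34 46 70
f 46 36 71
f 70 71 43
f 46 71 70
f 38 51 67
f 51 34 66
f 67 66 42
f 51 66 67
f 40 58 59
f 58 38 55
f 59 55 39
f 58 55 59
f 41 64 60
f 64 40 56
f 60 56 33
f 64 56 60



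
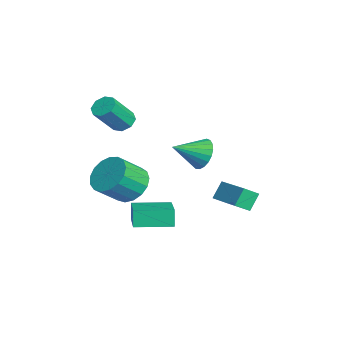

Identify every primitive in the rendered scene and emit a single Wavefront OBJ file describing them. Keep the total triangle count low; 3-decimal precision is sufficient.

v -1.524 -2.973 -3.178
v -0.602 -2.627 -3.279
v -0.114 -3.641 -2.303
v -1.036 -3.987 -2.202
v -0.781 -2.37 -2.923
v -0.293 -3.385 -1.947
v -1.13 -2.252 -2.625
v -0.642 -3.267 -1.649
v -1.569 -2.299 -2.454
v -1.082 -3.313 -1.478
v -1.998 -2.5 -2.449
v -1.511 -3.514 -1.473
v -2.319 -2.809 -2.611
v -1.831 -3.824 -1.635
v -2.457 -3.156 -2.903
v -1.969 -4.171 -1.927
v -2.381 -3.461 -3.258
v -1.894 -4.476 -2.281
v -2.109 -3.654 -3.594
v -1.622 -4.669 -2.618
v -1.703 -3.691 -3.835
v -1.215 -4.706 -2.859
v -1.256 -3.563 -3.926
v -0.768 -4.578 -2.95
v -0.87 -3.3 -3.845
v -0.382 -4.315 -2.869
v -0.634 -2.962 -3.612
v -0.146 -3.977 -2.636
v -0.003 -3.134 -4.372
v -0.277 -3.103 -3.558
v 0.096 -1.477 -4.402
v -0.179 -1.446 -3.587
v 1.879 -3.234 -3.733
v 1.604 -3.203 -2.918
v 1.977 -1.577 -3.762
v 1.703 -1.546 -2.948
v 2.472 -0.551 0.596
v 2.99 -0.712 0.036
v 2.748 -1.769 1.204
v 3.174 -0.561 0.256
v 3.236 -0.407 0.535
v 3.166 -0.279 0.825
v 2.976 -0.197 1.074
v 2.698 -0.177 1.241
v 2.382 -0.221 1.297
v 2.081 -0.322 1.231
v 1.847 -0.463 1.055
v 1.722 -0.619 0.8
v 1.726 -0.763 0.509
v 1.859 -0.871 0.234
v 2.098 -0.923 0.021
v 2.402 -0.911 -0.093
v 2.717 -0.836 -0.087
v -2.201 -3.198 0.249
v -1.702 -3.313 -0.064
v -1.14 -4.197 1.159
v -1.639 -4.082 1.471
v -1.665 -2.934 0.193
v -1.103 -3.818 1.416
v -1.942 -2.71 0.482
v -1.38 -3.594 1.705
v -2.37 -2.771 0.635
v -1.809 -3.655 1.858
v -2.7 -3.083 0.561
v -2.138 -3.967 1.784
v -2.737 -3.462 0.304
v -2.175 -4.346 1.527
v -2.46 -3.686 0.015
v -1.898 -4.57 1.238
v -2.031 -3.625 -0.138
v -1.47 -4.509 1.085
v -1.161 1.412 -3.396
v -1.001 0.758 -2.945
v 0.441 2.092 -2.978
v 0.601 1.438 -2.527
v -0.781 0.982 -4.153
v -0.621 0.328 -3.702
v 0.821 1.662 -3.735
v 0.981 1.008 -3.284
f 2 1 5
f 2 5 3
f 3 5 6
f 3 6 4
f 5 1 7
f 5 7 6
f 6 7 8
f 6 8 4
f 7 1 9
f 7 9 8
f 8 9 10
f 8 10 4
f 9 1 11
f 9 11 10
f 10 11 12
f 10 12 4
f 11 1 13
f 11 13 12
f 12 13 14
f 12 14 4
f 13 1 15
f 13 15 14
f 14 15 16
f 14 16 4
f 15 1 17
f 15 17 16
f 16 17 18
f 16 18 4
f 17 1 19
f 17 19 18
f 18 19 20
f 18 20 4
f 19 1 21
f 19 21 20
f 20 21 22
f 20 22 4
f 21 1 23
f 21 23 22
f 22 23 24
f 22 24 4
f 23 1 25
f 23 25 24
f 24 25 26
f 24 26 4
f 25 1 27
f 25 27 26
f 26 27 28
f 26 28 4
f 27 1 2
f 27 2 28
f 28 2 3
f 28 3 4
f 30 32 29
f 33 30 29
f 29 32 31
f 31 33 29
f 30 36 32
f 34 30 33
f 34 36 30
f 32 36 31
f 35 33 31
f 31 36 35
f 35 34 33
f 36 34 35
f 38 37 40
f 38 40 39
f 40 37 41
f 40 41 39
f 41 37 42
f 41 42 39
f 42 37 43
f 42 43 39
f 43 37 44
f 43 44 39
f 44 37 45
f 44 45 39
f 45 37 46
f 45 46 39
f 46 37 47
f 46 47 39
f 47 37 48
f 47 48 39
f 48 37 49
f 48 49 39
f 49 37 50
f 49 50 39
f 50 37 51
f 50 51 39
f 51 37 52
f 51 52 39
f 52 37 53
f 52 53 39
f 53 37 38
f 53 38 39
f 55 54 58
f 55 58 56
f 56 58 59
f 56 59 57
f 58 54 60
f 58 60 59
f 59 60 61
f 59 61 57
f 60 54 62
f 60 62 61
f 61 62 63
f 61 63 57
f 62 54 64
f 62 64 63
f 63 64 65
f 63 65 57
f 64 54 66
f 64 66 65
f 65 66 67
f 65 67 57
f 66 54 68
f 66 68 67
f 67 68 69
f 67 69 57
f 68 54 70
f 68 70 69
f 69 70 71
f 69 71 57
f 70 54 55
f 70 55 71
f 71 55 56
f 71 56 57
f 73 75 72
f 76 73 72
f 72 75 74
f 74 76 72
f 73 79 75
f 77 73 76
f 77 79 73
f 75 79 74
f 78 76 74
f 74 79 78
f 78 77 76
f 79 77 78



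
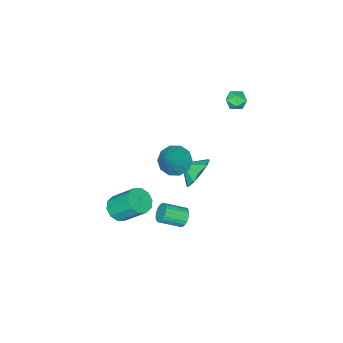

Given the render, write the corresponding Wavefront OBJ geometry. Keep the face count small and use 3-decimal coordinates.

v 3.269 -3.109 -1.409
v 4.019 -2.943 -1.353
v 3.661 -1.765 -0.054
v 2.911 -1.931 -0.111
v 3.827 -2.648 -1.674
v 3.468 -1.47 -0.375
v 3.421 -2.53 -1.893
v 3.063 -1.351 -0.594
v 2.958 -2.632 -1.928
v 2.6 -1.454 -0.629
v 2.613 -2.917 -1.765
v 2.255 -1.739 -0.466
v 2.519 -3.275 -1.466
v 2.161 -2.097 -0.167
v 2.712 -3.57 -1.145
v 2.353 -2.392 0.154
v 3.117 -3.689 -0.926
v 2.759 -2.51 0.373
v 3.58 -3.586 -0.891
v 3.222 -2.408 0.408
v 3.925 -3.301 -1.054
v 3.567 -2.123 0.245
v 0.144 -1.594 -3.494
v 0.457 -1.604 -3.994
v 1.37 -2.337 -3.405
v 1.056 -2.326 -2.906
v 0.546 -1.404 -3.882
v 1.458 -2.137 -3.294
v 0.565 -1.237 -3.704
v 1.477 -1.97 -3.115
v 0.511 -1.132 -3.489
v 1.424 -1.865 -2.9
v 0.394 -1.106 -3.275
v 1.306 -1.839 -2.686
v 0.233 -1.165 -3.099
v 1.146 -1.898 -2.51
v 0.057 -1.298 -2.991
v 0.97 -2.03 -2.403
v -0.104 -1.481 -2.971
v 0.809 -2.214 -2.382
v -0.222 -1.685 -3.04
v 0.69 -2.418 -2.452
v -0.277 -1.872 -3.189
v 0.635 -2.605 -2.6
v -0.259 -2.012 -3.39
v 0.653 -2.745 -2.801
v -0.172 -2.079 -3.609
v 0.741 -2.812 -3.021
v -0.03 -2.062 -3.808
v 0.883 -2.795 -3.22
v 0.142 -1.964 -3.953
v 1.055 -2.697 -3.365
v 0.315 -1.802 -4.019
v 1.227 -2.535 -3.431
v -1.148 -1.818 -0.792
v -0.295 -1.308 -0.562
v -0.792 -2.642 -0.288
v -0.712 -1.207 -0.101
v -1.296 -1.339 0.097
v -1.824 -1.654 -0.045
v -2.093 -2.031 -0.472
v -2.002 -2.327 -1.021
v -1.584 -2.428 -1.483
v -1 -2.296 -1.68
v -0.473 -1.982 -1.538
v -0.203 -1.604 -1.111
v -3.729 -0.928 4.069
v -3.112 -1.061 3.949
v -3.988 -1.899 3.811
v -3.371 -2.032 3.691
v -3.566 -1.928 4.293
v -3.406 -1.328 4.453
v -3.694 -1.632 3.307
v -3.534 -1.032 3.467
v -3.091 -1.496 3.479
v -3.012 -1.679 4.088
v -4.088 -1.281 3.672
v -4.009 -1.464 4.281
v 0.351 -2.015 1.262
v 1.043 -2.357 0.781
v 1.649 -1.465 2.738
v 0.981 -1.818 0.635
v 0.678 -1.353 0.729
v 0.25 -1.142 1.026
v -0.139 -1.263 1.414
v -0.341 -1.672 1.743
v -0.278 -2.211 1.889
v 0.025 -2.676 1.796
v 0.452 -2.888 1.498
v 0.842 -2.766 1.111
f 2 1 5
f 2 5 3
f 3 5 6
f 3 6 4
f 5 1 7
f 5 7 6
f 6 7 8
f 6 8 4
f 7 1 9
f 7 9 8
f 8 9 10
f 8 10 4
f 9 1 11
f 9 11 10
f 10 11 12
f 10 12 4
f 11 1 13
f 11 13 12
f 12 13 14
f 12 14 4
f 13 1 15
f 13 15 14
f 14 15 16
f 14 16 4
f 15 1 17
f 15 17 16
f 16 17 18
f 16 18 4
f 17 1 19
f 17 19 18
f 18 19 20
f 18 20 4
f 19 1 21
f 19 21 20
f 20 21 22
f 20 22 4
f 21 1 2
f 21 2 22
f 22 2 3
f 22 3 4
f 24 23 27
f 24 27 25
f 25 27 28
f 25 28 26
f 27 23 29
f 27 29 28
f 28 29 30
f 28 30 26
f 29 23 31
f 29 31 30
f 30 31 32
f 30 32 26
f 31 23 33
f 31 33 32
f 32 33 34
f 32 34 26
f 33 23 35
f 33 35 34
f 34 35 36
f 34 36 26
f 35 23 37
f 35 37 36
f 36 37 38
f 36 38 26
f 37 23 39
f 37 39 38
f 38 39 40
f 38 40 26
f 39 23 41
f 39 41 40
f 40 41 42
f 40 42 26
f 41 23 43
f 41 43 42
f 42 43 44
f 42 44 26
f 43 23 45
f 43 45 44
f 44 45 46
f 44 46 26
f 45 23 47
f 45 47 46
f 46 47 48
f 46 48 26
f 47 23 49
f 47 49 48
f 48 49 50
f 48 50 26
f 49 23 51
f 49 51 50
f 50 51 52
f 50 52 26
f 51 23 53
f 51 53 52
f 52 53 54
f 52 54 26
f 53 23 24
f 53 24 54
f 54 24 25
f 54 25 26
f 56 55 58
f 56 58 57
f 58 55 59
f 58 59 57
f 59 55 60
f 59 60 57
f 60 55 61
f 60 61 57
f 61 55 62
f 61 62 57
f 62 55 63
f 62 63 57
f 63 55 64
f 63 64 57
f 64 55 65
f 64 65 57
f 65 55 66
f 65 66 57
f 66 55 56
f 66 56 57
f 67 78 72
f 67 72 68
f 67 68 74
f 67 74 77
f 67 77 78
f 68 72 76
f 72 78 71
f 78 77 69
f 77 74 73
f 74 68 75
f 70 76 71
f 70 71 69
f 70 69 73
f 70 73 75
f 70 75 76
f 71 76 72
f 69 71 78
f 73 69 77
f 75 73 74
f 76 75 68
f 80 79 82
f 80 82 81
f 82 79 83
f 82 83 81
f 83 79 84
f 83 84 81
f 84 79 85
f 84 85 81
f 85 79 86
f 85 86 81
f 86 79 87
f 86 87 81
f 87 79 88
f 87 88 81
f 88 79 89
f 88 89 81
f 89 79 90
f 89 90 81
f 90 79 80
f 90 80 81



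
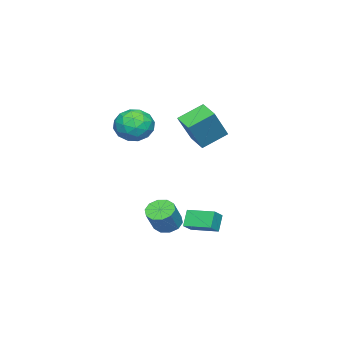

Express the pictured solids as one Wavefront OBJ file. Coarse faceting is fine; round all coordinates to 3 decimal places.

v -1.358 -2.721 -2.873
v -0.882 -2.377 -3.235
v -0.087 -2.354 -2.17
v -0.562 -2.699 -1.807
v -1.139 -2.091 -3.05
v -0.343 -2.069 -1.984
v -1.479 -2.046 -2.796
v -0.684 -2.024 -1.731
v -1.773 -2.259 -2.572
v -0.977 -2.237 -1.507
v -1.908 -2.649 -2.463
v -1.113 -2.626 -1.398
v -1.833 -3.066 -2.51
v -1.038 -3.043 -1.445
v -1.577 -3.351 -2.696
v -0.781 -3.329 -1.63
v -1.236 -3.396 -2.949
v -0.441 -3.374 -1.884
v -0.943 -3.183 -3.173
v -0.147 -3.161 -2.108
v -0.807 -2.794 -3.282
v -0.012 -2.771 -2.217
v -3.726 -2.718 1.478
v -4.582 -1.869 2.188
v -3.2 -1.927 1.166
v -4.057 -1.077 1.876
v -2.603 -2.863 3.004
v -3.46 -2.013 3.714
v -2.078 -2.071 2.692
v -2.934 -1.222 3.402
v -1.029 -3.173 3.174
v -0.332 -3.194 2.519
v -0.728 -4.646 3.541
v -0.031 -4.667 2.886
v 0.071 -4.139 3.677
v -0.114 -3.228 3.45
v -0.946 -4.612 2.61
v -1.131 -3.701 2.383
v -0.28 -4.083 2.17
v 0.348 -3.791 2.83
v -1.408 -4.049 3.23
v -0.78 -3.757 3.89
v -0.707 -3.054 2.814
v -0.353 -4.786 3.246
v -0.293 -4.476 3.711
v 0.117 -4.488 3.326
v -0.579 -3.074 3.362
v -0.169 -3.086 2.977
v 0.068 -3.642 3.657
v -0.891 -4.754 3.083
v -0.481 -4.766 2.698
v -1.177 -3.352 2.734
v -0.767 -3.364 2.349
v -1.128 -4.198 2.403
v -0.267 -3.589 2.224
v -0.09 -4.455 2.44
v -0.628 -4.423 2.278
v -0.737 -3.887 2.144
v 0.103 -3.417 2.612
v 0.279 -4.283 2.828
v 0.34 -3.973 3.293
v 0.231 -3.437 3.159
v 0.133 -3.94 2.407
v -1.339 -3.557 3.232
v -1.163 -4.423 3.448
v -1.291 -4.403 2.901
v -1.4 -3.867 2.767
v -0.97 -3.385 3.62
v -0.793 -4.251 3.836
v -0.323 -3.953 3.916
v -0.432 -3.417 3.782
v -1.193 -3.9 3.653
v -2.071 -1.932 -3.423
v -2.604 -2 -2.652
v -2.043 -0.579 -3.284
v -2.576 -0.647 -2.512
v -1.404 -1.993 -2.968
v -1.937 -2.061 -2.196
v -1.376 -0.64 -2.828
v -1.909 -0.708 -2.057
f 2 1 5
f 2 5 3
f 3 5 6
f 3 6 4
f 5 1 7
f 5 7 6
f 6 7 8
f 6 8 4
f 7 1 9
f 7 9 8
f 8 9 10
f 8 10 4
f 9 1 11
f 9 11 10
f 10 11 12
f 10 12 4
f 11 1 13
f 11 13 12
f 12 13 14
f 12 14 4
f 13 1 15
f 13 15 14
f 14 15 16
f 14 16 4
f 15 1 17
f 15 17 16
f 16 17 18
f 16 18 4
f 17 1 19
f 17 19 18
f 18 19 20
f 18 20 4
f 19 1 21
f 19 21 20
f 20 21 22
f 20 22 4
f 21 1 2
f 21 2 22
f 22 2 3
f 22 3 4
f 24 26 23
f 27 24 23
f 23 26 25
f 25 27 23
f 24 30 26
f 28 24 27
f 28 30 24
f 26 30 25
f 29 27 25
f 25 30 29
f 29 28 27
f 30 28 29
f 31 68 47
f 68 42 71
f 47 71 36
f 68 71 47
f 31 47 43
f 47 36 48
f 43 48 32
f 47 48 43
f 31 43 52
f 43 32 53
f 52 53 38
f 43 53 52
f 31 52 64
f 52 38 67
f 64 67 41
f 52 67 64
f 31 64 68
f 64 41 72
f 68 72 42
f 64 72 68
f 32 48 59
f 48 36 62
f 59 62 40
f 48 62 59
f 36 71 49
f 71 42 70
f 49 70 35
f 71 70 49
f 42 72 69
f 72 41 65
f 69 65 33
f 72 65 69
f 41 67 66
f 67 38 54
f 66 54 37
f 67 54 66
f 38 53 58
f 53 32 55
f 58 55 39
f 53 55 58
f 34 60 46
f 60 40 61
f 46 61 35
f 60 61 46
f 34 46 44
f 46 35 45
f 44 45 33
f 46 45 44
f 34 44 51
f 44 33 50
f 51 50 37
f 44 50 51
f 34 51 56
f 51 37 57
f 56 57 39
f 51 57 56
f 34 56 60
f 56 39 63
f 60 63 40
f 56 63 60
f 35 61 49
f 61 40 62
f 49 62 36
f 61 62 49
f 33 45 69
f 45 35 70
f 69 70 42
f 45 70 69
f 37 50 66
f 50 33 65
f 66 65 41
f 50 65 66
f 39 57 58
f 57 37 54
f 58 54 38
f 57 54 58
f 40 63 59
f 63 39 55
f 59 55 32
f 63 55 59
f 74 76 73
f 77 74 73
f 73 76 75
f 75 77 73
f 74 80 76
f 78 74 77
f 78 80 74
f 76 80 75
f 79 77 75
f 75 80 79
f 79 78 77
f 80 78 79



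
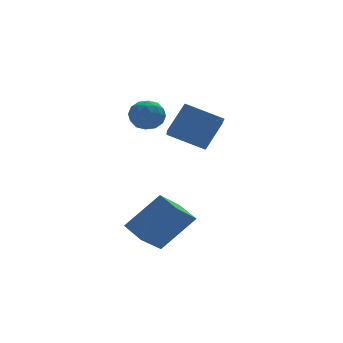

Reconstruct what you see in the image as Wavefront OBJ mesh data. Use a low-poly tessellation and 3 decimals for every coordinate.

v -0.972 -1.737 -3.17
v 0.534 -1.813 -1.638
v -1.332 -0.711 -2.766
v 0.174 -0.787 -1.233
v 0.166 -0.913 -4.247
v 1.672 -0.989 -2.714
v -0.194 0.113 -3.842
v 1.312 0.037 -2.31
v 1.052 3.072 2.635
v 1.525 3.112 1.941
v 0.155 2.288 1.979
v 0.628 2.328 1.285
v 0.902 1.902 1.956
v 1.457 2.387 2.362
v 0.223 3.013 1.558
v 0.778 3.498 1.964
v 1.013 3.075 1.275
v 1.433 2.389 1.522
v 0.247 3.011 2.398
v 0.667 2.325 2.645
v 1.368 3.161 2.346
v 0.312 2.239 1.574
v 0.474 1.989 1.969
v 0.752 2.012 1.561
v 1.327 2.735 2.594
v 1.605 2.759 2.185
v 1.239 2.047 2.194
v 0.075 2.641 1.735
v 0.353 2.665 1.326
v 0.928 3.388 2.359
v 1.206 3.411 1.951
v 0.441 3.353 1.726
v 1.345 3.163 1.546
v 0.817 2.702 1.16
v 0.579 3.104 1.321
v 0.905 3.389 1.559
v 1.591 2.76 1.691
v 1.064 2.298 1.305
v 1.225 2.048 1.7
v 1.551 2.333 1.939
v 1.29 2.738 1.3
v 0.616 3.102 2.615
v 0.089 2.64 2.229
v 0.129 3.067 1.981
v 0.455 3.352 2.22
v 0.863 2.698 2.76
v 0.335 2.237 2.374
v 0.775 2.011 2.361
v 1.101 2.296 2.599
v 0.39 2.662 2.62
v 2.337 4.453 -0.002
v 1.835 2.995 0.804
v 3.289 4.864 1.332
v 2.788 3.406 2.139
v 3.792 3.534 -0.759
v 3.291 2.076 0.048
v 4.745 3.945 0.576
v 4.243 2.487 1.382
f 2 4 1
f 5 2 1
f 1 4 3
f 3 5 1
f 2 8 4
f 6 2 5
f 6 8 2
f 4 8 3
f 7 5 3
f 3 8 7
f 7 6 5
f 8 6 7
f 9 46 25
f 46 20 49
f 25 49 14
f 46 49 25
f 9 25 21
f 25 14 26
f 21 26 10
f 25 26 21
f 9 21 30
f 21 10 31
f 30 31 16
f 21 31 30
f 9 30 42
f 30 16 45
f 42 45 19
f 30 45 42
f 9 42 46
f 42 19 50
f 46 50 20
f 42 50 46
f 10 26 37
f 26 14 40
f 37 40 18
f 26 40 37
f 14 49 27
f 49 20 48
f 27 48 13
f 49 48 27
f 20 50 47
f 50 19 43
f 47 43 11
f 50 43 47
f 19 45 44
f 45 16 32
f 44 32 15
f 45 32 44
f 16 31 36
f 31 10 33
f 36 33 17
f 31 33 36
f 12 38 24
f 38 18 39
f 24 39 13
f 38 39 24
f 12 24 22
f 24 13 23
f 22 23 11
f 24 23 22
f 12 22 29
f 22 11 28
f 29 28 15
f 22 28 29
f 12 29 34
f 29 15 35
f 34 35 17
f 29 35 34
f 12 34 38
f 34 17 41
f 38 41 18
f 34 41 38
f 13 39 27
f 39 18 40
f 27 40 14
f 39 40 27
f 11 23 47
f 23 13 48
f 47 48 20
f 23 48 47
f 15 28 44
f 28 11 43
f 44 43 19
f 28 43 44
f 17 35 36
f 35 15 32
f 36 32 16
f 35 32 36
f 18 41 37
f 41 17 33
f 37 33 10
f 41 33 37
f 52 54 51
f 55 52 51
f 51 54 53
f 53 55 51
f 52 58 54
f 56 52 55
f 56 58 52
f 54 58 53
f 57 55 53
f 53 58 57
f 57 56 55
f 58 56 57



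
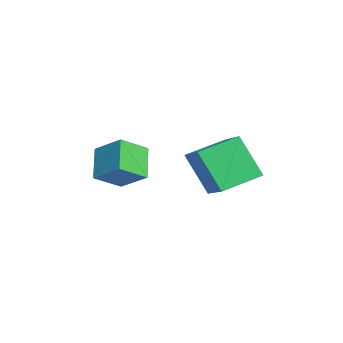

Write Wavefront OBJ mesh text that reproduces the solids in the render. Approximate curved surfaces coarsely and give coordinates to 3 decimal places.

v -0.164 -0.292 4.622
v -0.643 1.196 5.083
v -1.721 -0.538 3.795
v -2.2 0.95 4.256
v 0.56 0.43 3.044
v 0.081 1.918 3.505
v -0.997 0.184 2.217
v -1.476 1.672 2.678
v -1.504 -3.659 4.358
v -0.762 -2.834 5.091
v -1.936 -2.679 3.694
v -1.194 -1.854 4.427
v -0.446 -3.806 3.453
v 0.296 -2.981 4.186
v -0.878 -2.826 2.789
v -0.136 -2.001 3.522
f 2 4 1
f 5 2 1
f 1 4 3
f 3 5 1
f 2 8 4
f 6 2 5
f 6 8 2
f 4 8 3
f 7 5 3
f 3 8 7
f 7 6 5
f 8 6 7
f 10 12 9
f 13 10 9
f 9 12 11
f 11 13 9
f 10 16 12
f 14 10 13
f 14 16 10
f 12 16 11
f 15 13 11
f 11 16 15
f 15 14 13
f 16 14 15



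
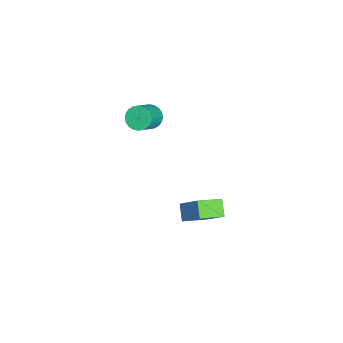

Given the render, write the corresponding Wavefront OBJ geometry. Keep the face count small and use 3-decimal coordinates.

v -1.001 -1.871 -3.204
v -1.677 -2.063 -2.643
v -1.582 -0.859 -3.558
v -2.259 -1.05 -2.997
v -0.221 -0.99 -1.963
v -0.898 -1.181 -1.402
v -0.803 0.023 -2.317
v -1.479 -0.169 -1.756
v -2.778 -3.55 2.493
v -2.554 -3.938 2.05
v -1.657 -4.278 2.804
v -1.882 -3.89 3.247
v -2.432 -3.73 1.999
v -1.535 -4.071 2.753
v -2.362 -3.496 2.023
v -1.466 -3.837 2.777
v -2.357 -3.269 2.118
v -1.46 -3.61 2.872
v -2.415 -3.085 2.271
v -1.518 -3.426 3.025
v -2.529 -2.972 2.457
v -1.632 -3.313 3.211
v -2.68 -2.947 2.649
v -1.784 -3.288 3.403
v -2.847 -3.013 2.817
v -1.95 -3.354 3.571
v -3.003 -3.162 2.936
v -2.106 -3.502 3.69
v -3.125 -3.369 2.987
v -2.228 -3.71 3.741
v -3.194 -3.603 2.963
v -2.298 -3.944 3.717
v -3.2 -3.83 2.868
v -2.303 -4.171 3.622
v -3.142 -4.014 2.715
v -2.245 -4.355 3.469
v -3.028 -4.127 2.529
v -2.131 -4.468 3.283
v -2.876 -4.152 2.337
v -1.98 -4.493 3.091
v -2.71 -4.086 2.169
v -1.813 -4.427 2.923
f 2 4 1
f 5 2 1
f 1 4 3
f 3 5 1
f 2 8 4
f 6 2 5
f 6 8 2
f 4 8 3
f 7 5 3
f 3 8 7
f 7 6 5
f 8 6 7
f 10 9 13
f 10 13 11
f 11 13 14
f 11 14 12
f 13 9 15
f 13 15 14
f 14 15 16
f 14 16 12
f 15 9 17
f 15 17 16
f 16 17 18
f 16 18 12
f 17 9 19
f 17 19 18
f 18 19 20
f 18 20 12
f 19 9 21
f 19 21 20
f 20 21 22
f 20 22 12
f 21 9 23
f 21 23 22
f 22 23 24
f 22 24 12
f 23 9 25
f 23 25 24
f 24 25 26
f 24 26 12
f 25 9 27
f 25 27 26
f 26 27 28
f 26 28 12
f 27 9 29
f 27 29 28
f 28 29 30
f 28 30 12
f 29 9 31
f 29 31 30
f 30 31 32
f 30 32 12
f 31 9 33
f 31 33 32
f 32 33 34
f 32 34 12
f 33 9 35
f 33 35 34
f 34 35 36
f 34 36 12
f 35 9 37
f 35 37 36
f 36 37 38
f 36 38 12
f 37 9 39
f 37 39 38
f 38 39 40
f 38 40 12
f 39 9 41
f 39 41 40
f 40 41 42
f 40 42 12
f 41 9 10
f 41 10 42
f 42 10 11
f 42 11 12



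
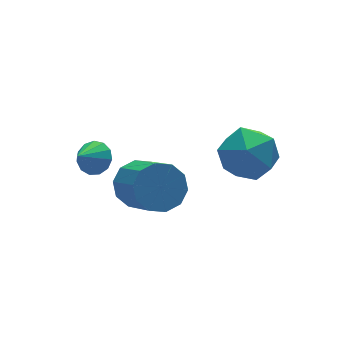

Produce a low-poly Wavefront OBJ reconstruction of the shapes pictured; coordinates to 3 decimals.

v 0.741 2.684 -3.877
v 1.754 2.756 -3.705
v 1.652 1.067 -2.411
v 0.639 0.996 -2.583
v 1.455 3.108 -3.267
v 1.353 1.42 -1.974
v 0.883 3.299 -3.063
v 0.781 1.611 -1.769
v 0.257 3.256 -3.169
v 0.155 1.567 -1.876
v -0.184 2.994 -3.546
v -0.286 1.305 -2.252
v -0.272 2.613 -4.049
v -0.374 0.924 -2.755
v 0.027 2.26 -4.486
v -0.075 0.572 -3.193
v 0.599 2.069 -4.691
v 0.497 0.381 -3.397
v 1.225 2.113 -4.584
v 1.123 0.424 -3.291
v 1.666 2.375 -4.208
v 1.564 0.686 -2.914
v 3.971 0.479 -2.006
v 4.559 -0.487 -1.497
v 2.461 0.247 -0.703
v 3.049 -0.719 -0.194
v 3.503 0.427 -0.054
v 4.436 0.57 -0.86
v 2.584 -0.81 -1.34
v 3.517 -0.667 -2.146
v 3.702 -1.284 -1.085
v 4.27 -0.519 -0.291
v 2.75 0.279 -1.909
v 3.318 1.044 -1.115
v -0.493 3.79 -2.675
v -0.076 3.222 -2.488
v -1.347 3.43 -1.865
v 0.031 3.531 -2.238
v -0.029 3.922 -2.127
v -0.237 4.272 -2.19
v -0.526 4.469 -2.406
v -0.804 4.45 -2.708
v -0.984 4.222 -3
v -1.008 3.857 -3.188
v -0.869 3.471 -3.213
v -0.61 3.186 -3.067
v -0.315 3.093 -2.797
f 2 1 5
f 2 5 3
f 3 5 6
f 3 6 4
f 5 1 7
f 5 7 6
f 6 7 8
f 6 8 4
f 7 1 9
f 7 9 8
f 8 9 10
f 8 10 4
f 9 1 11
f 9 11 10
f 10 11 12
f 10 12 4
f 11 1 13
f 11 13 12
f 12 13 14
f 12 14 4
f 13 1 15
f 13 15 14
f 14 15 16
f 14 16 4
f 15 1 17
f 15 17 16
f 16 17 18
f 16 18 4
f 17 1 19
f 17 19 18
f 18 19 20
f 18 20 4
f 19 1 21
f 19 21 20
f 20 21 22
f 20 22 4
f 21 1 2
f 21 2 22
f 22 2 3
f 22 3 4
f 23 34 28
f 23 28 24
f 23 24 30
f 23 30 33
f 23 33 34
f 24 28 32
f 28 34 27
f 34 33 25
f 33 30 29
f 30 24 31
f 26 32 27
f 26 27 25
f 26 25 29
f 26 29 31
f 26 31 32
f 27 32 28
f 25 27 34
f 29 25 33
f 31 29 30
f 32 31 24
f 36 35 38
f 36 38 37
f 38 35 39
f 38 39 37
f 39 35 40
f 39 40 37
f 40 35 41
f 40 41 37
f 41 35 42
f 41 42 37
f 42 35 43
f 42 43 37
f 43 35 44
f 43 44 37
f 44 35 45
f 44 45 37
f 45 35 46
f 45 46 37
f 46 35 47
f 46 47 37
f 47 35 36
f 47 36 37



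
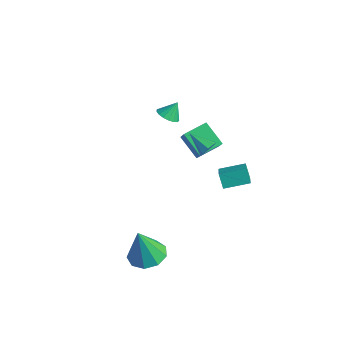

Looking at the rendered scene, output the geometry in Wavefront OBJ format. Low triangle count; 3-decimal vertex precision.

v -0.603 1.687 1.604
v -0.377 1.846 2.079
v -1.737 1.353 2.256
v -0.58 2.159 1.885
v -0.797 2.195 1.526
v -0.901 1.933 1.213
v -0.829 1.527 1.129
v -0.626 1.214 1.323
v -0.409 1.178 1.682
v -0.305 1.44 1.995
v -4.829 3.128 -1.232
v -4.054 2.761 -0.241
v -4.667 4.487 -0.854
v -3.893 4.12 0.136
v -3.567 3.24 -2.176
v -2.793 2.873 -1.186
v -3.406 4.599 -1.799
v -2.631 4.232 -0.808
v 0.908 1.481 -0.389
v 0.406 1.577 0.389
v 0.005 2.192 -1.058
v -0.496 2.288 -0.281
v 1.616 2.672 -0.079
v 1.115 2.768 0.698
v 0.714 3.383 -0.749
v 0.212 3.479 0.029
v -2.532 0.577 3.554
v -1.881 0.469 3.544
v -2.428 1.123 4.386
v -1.916 0.734 3.375
v -2.093 0.962 3.247
v -2.37 1.102 3.189
v -2.684 1.122 3.215
v -2.964 1.017 3.319
v -3.144 0.811 3.477
v -3.184 0.552 3.652
v -3.075 0.298 3.805
v -2.841 0.108 3.901
v -2.537 0.026 3.917
v -2.231 0.069 3.85
v -1.994 0.23 3.715
v 0.192 -2.777 -3.898
v 0.939 -3.497 -4.054
v 0.128 -3.283 -1.862
v 1.238 -2.866 -3.888
v 1.047 -2.192 -3.726
v 0.456 -1.792 -3.645
v -0.259 -1.853 -3.683
v -0.763 -2.346 -3.821
v -0.82 -3.04 -3.996
v -0.404 -3.611 -4.125
v 0.291 -3.792 -4.148
f 2 1 4
f 2 4 3
f 4 1 5
f 4 5 3
f 5 1 6
f 5 6 3
f 6 1 7
f 6 7 3
f 7 1 8
f 7 8 3
f 8 1 9
f 8 9 3
f 9 1 10
f 9 10 3
f 10 1 2
f 10 2 3
f 12 14 11
f 15 12 11
f 11 14 13
f 13 15 11
f 12 18 14
f 16 12 15
f 16 18 12
f 14 18 13
f 17 15 13
f 13 18 17
f 17 16 15
f 18 16 17
f 20 22 19
f 23 20 19
f 19 22 21
f 21 23 19
f 20 26 22
f 24 20 23
f 24 26 20
f 22 26 21
f 25 23 21
f 21 26 25
f 25 24 23
f 26 24 25
f 28 27 30
f 28 30 29
f 30 27 31
f 30 31 29
f 31 27 32
f 31 32 29
f 32 27 33
f 32 33 29
f 33 27 34
f 33 34 29
f 34 27 35
f 34 35 29
f 35 27 36
f 35 36 29
f 36 27 37
f 36 37 29
f 37 27 38
f 37 38 29
f 38 27 39
f 38 39 29
f 39 27 40
f 39 40 29
f 40 27 41
f 40 41 29
f 41 27 28
f 41 28 29
f 43 42 45
f 43 45 44
f 45 42 46
f 45 46 44
f 46 42 47
f 46 47 44
f 47 42 48
f 47 48 44
f 48 42 49
f 48 49 44
f 49 42 50
f 49 50 44
f 50 42 51
f 50 51 44
f 51 42 52
f 51 52 44
f 52 42 43
f 52 43 44

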